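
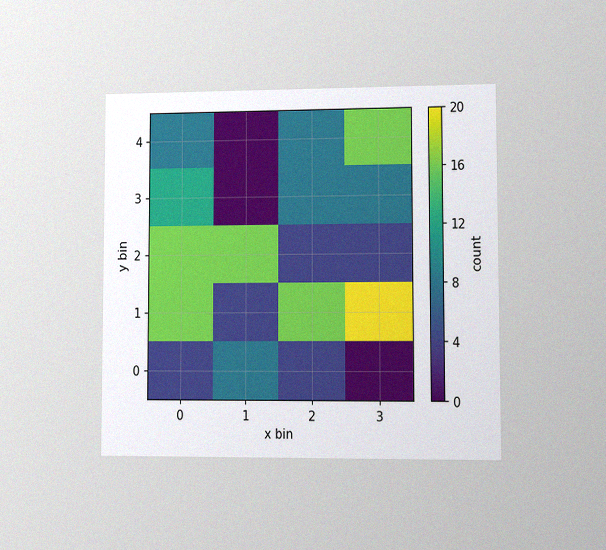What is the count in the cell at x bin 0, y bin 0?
4

The chart is viewed at a slight angle, with some photo noise. Matching the cell (0, 0) against the colorbar gives 4.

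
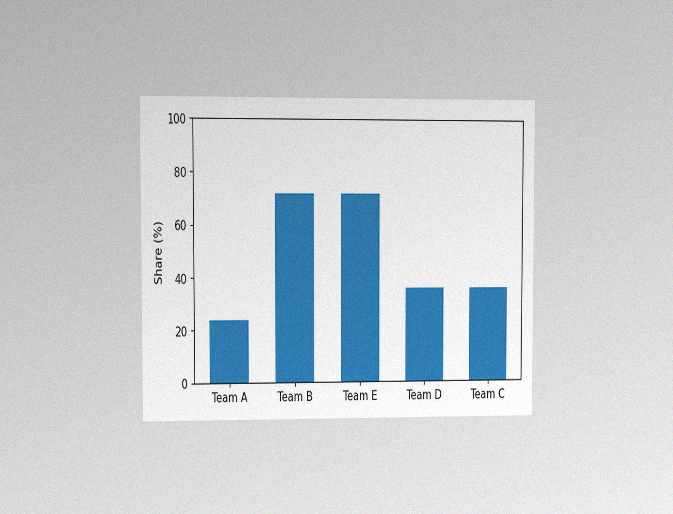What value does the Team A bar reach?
The chart is viewed at a slight angle, with some photo noise. Reading along the chart's y-axis, the Team A bar reaches 24%.

24%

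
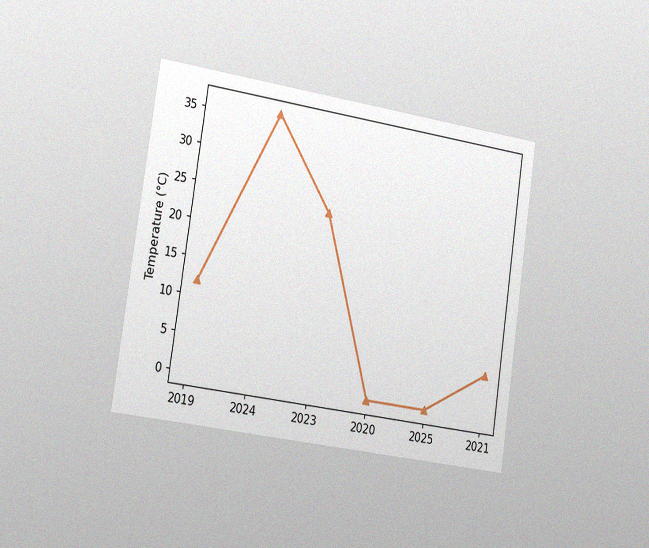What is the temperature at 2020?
0°C

The chart is tilted about 8° clockwise and viewed slightly from the left, with some photo noise. At 2020, the line is at 0°C.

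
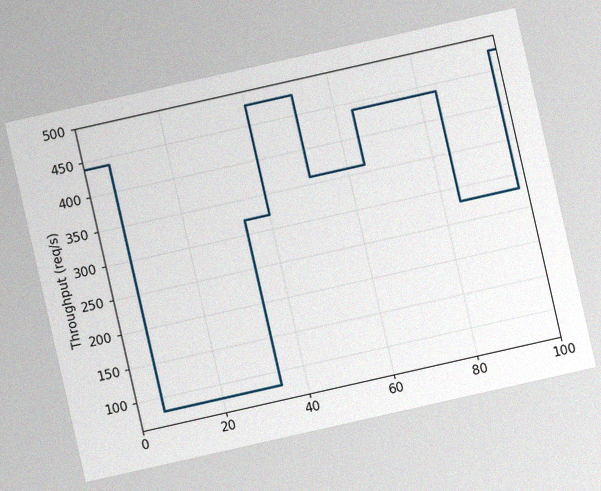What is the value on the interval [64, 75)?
The chart is tilted about 13° counter-clockwise, with some photo noise. On [64, 75) the step sits at 440req/s.

440req/s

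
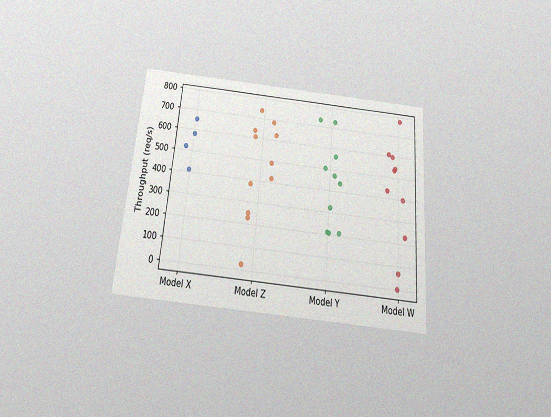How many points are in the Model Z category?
The chart is tilted about 5° clockwise and viewed slightly from below, with some photo noise. Counting the markers in the Model Z column gives 11.

11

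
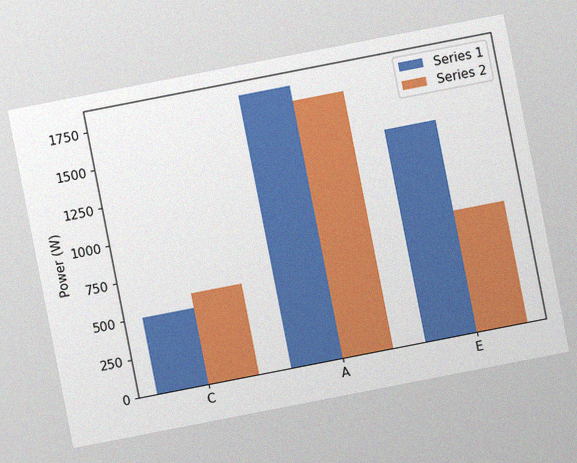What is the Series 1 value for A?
The chart is tilted about 11° counter-clockwise, with some photo noise. The Series 1 bar at A reaches 1800W on the y-axis.

1800W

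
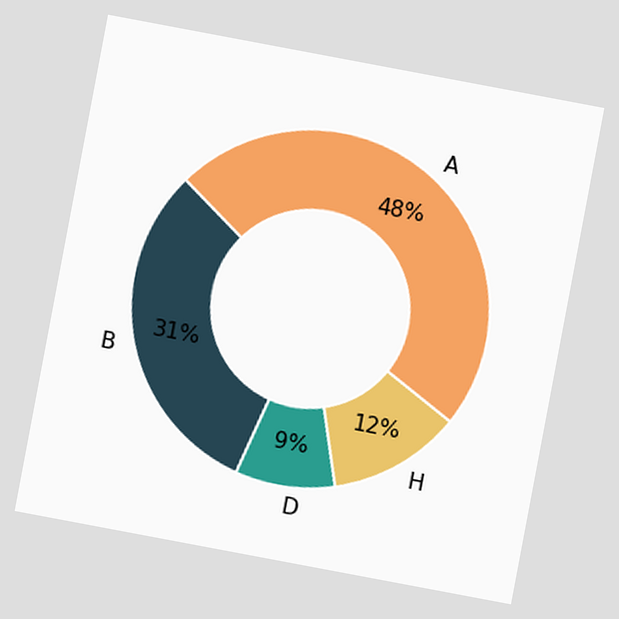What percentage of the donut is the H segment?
12%

The chart is tilted about 11° clockwise. The H segment takes up 12% of the ring.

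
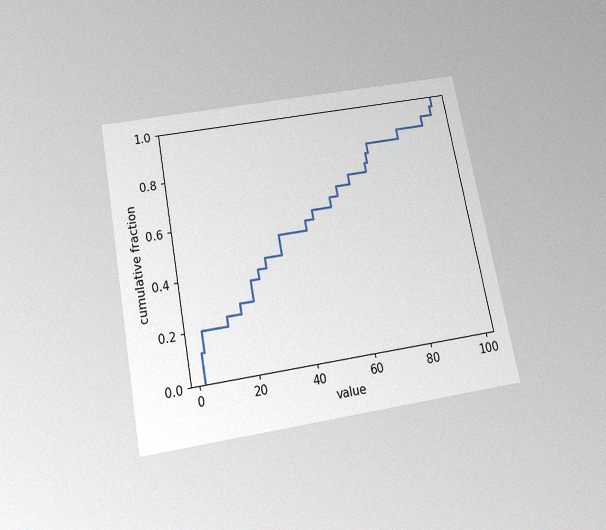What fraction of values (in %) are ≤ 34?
52%

The chart is tilted about 11° counter-clockwise and viewed slightly from below, with some photo noise. At x=34 the ECDF step is at 52%.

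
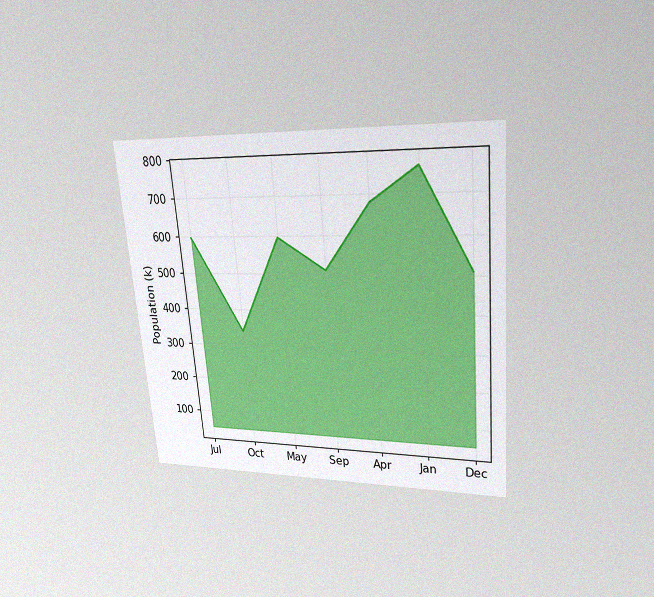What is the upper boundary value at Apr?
The chart is tilted about 5° counter-clockwise and viewed at a slight angle, with some photo noise. At Apr the upper boundary is at 680k.

680k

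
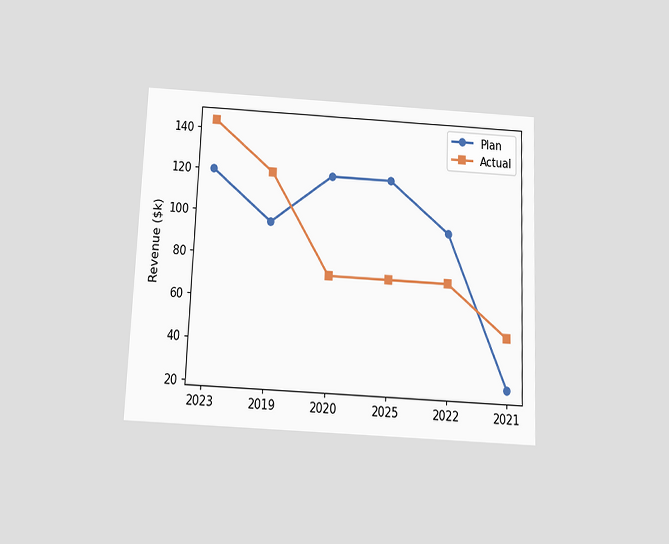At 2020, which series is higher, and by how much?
Plan, by $48k

The chart is tilted about 2° clockwise and viewed slightly from below. At 2020, Plan sits above the other line by $48k.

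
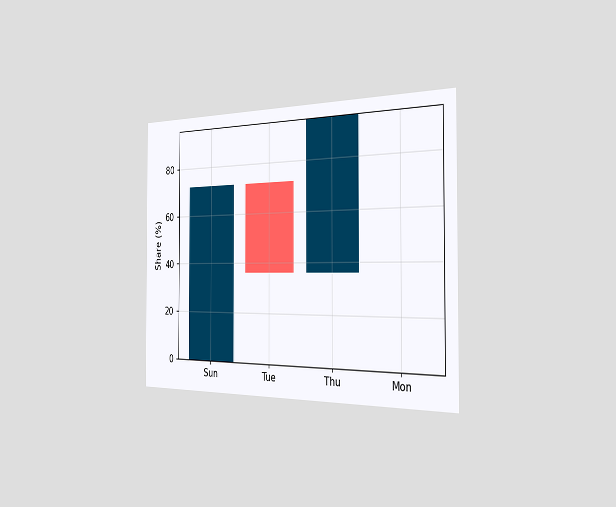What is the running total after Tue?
36%

The chart is viewed slightly from the right. After Tue the running total reaches 36%.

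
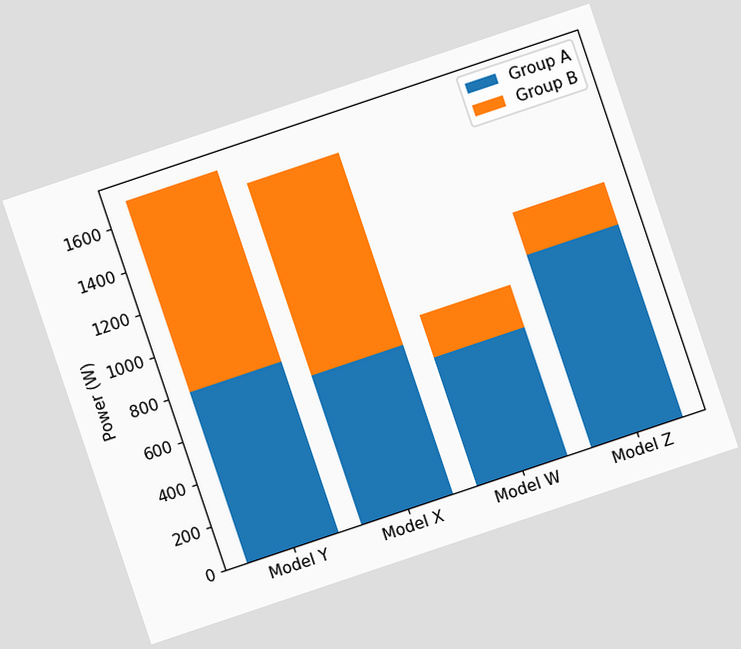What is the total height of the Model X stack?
1600W

The chart is tilted about 19° counter-clockwise. The Model X stack's top reaches 1600W on the y-axis.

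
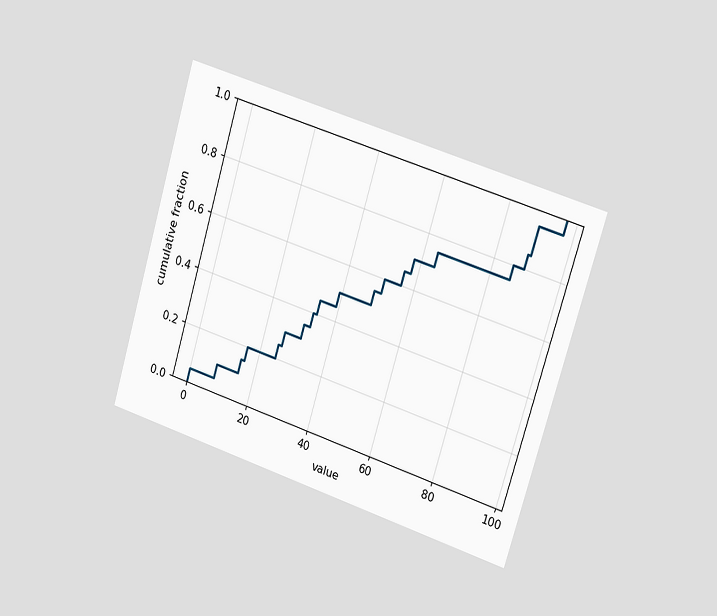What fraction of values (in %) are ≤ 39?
50%

The chart is tilted about 17° clockwise and viewed slightly from the right. At x=39 the ECDF step is at 50%.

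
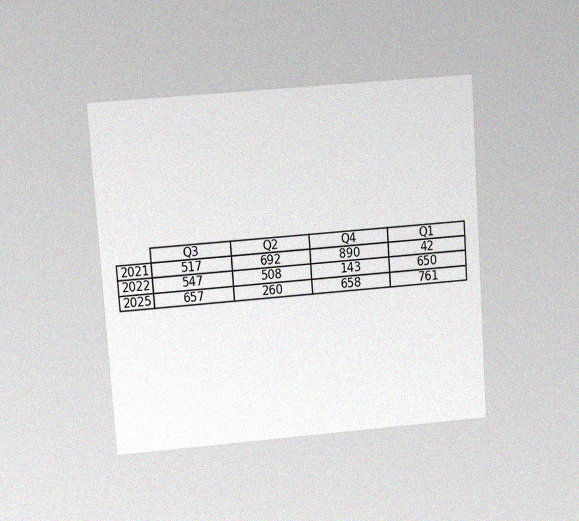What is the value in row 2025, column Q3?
The chart is tilted about 4° counter-clockwise and viewed at a slight angle, with some photo noise. The (2025, Q3) cell reads 657.

657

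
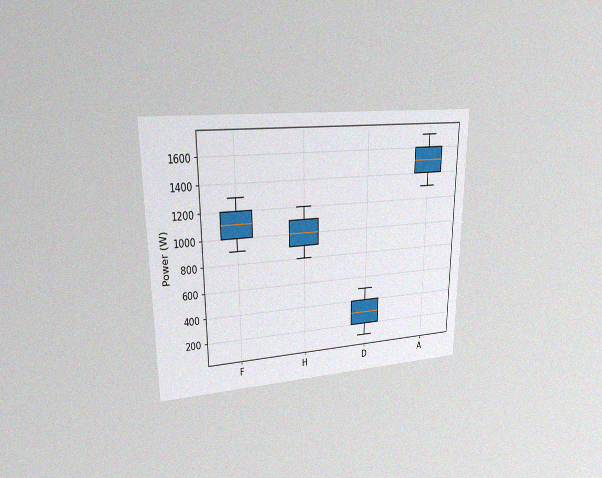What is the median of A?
The chart is viewed at a slight angle, with some photo noise. The median line in the A box sits at 1500W.

1500W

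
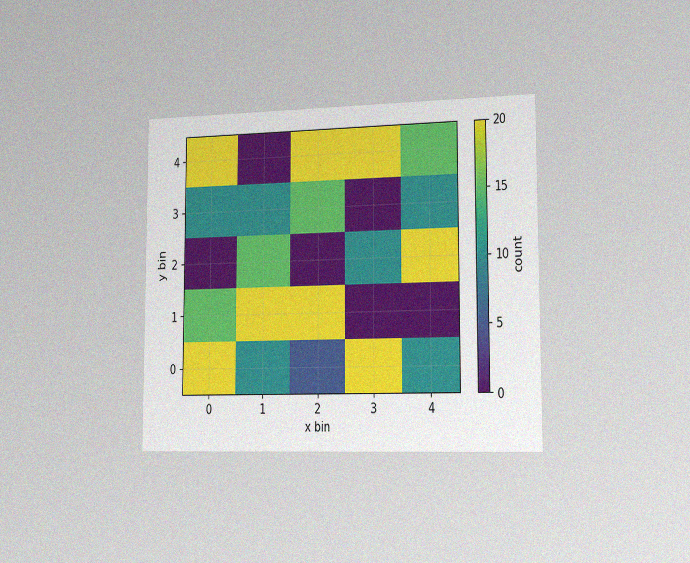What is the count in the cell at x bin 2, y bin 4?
20

The chart is viewed slightly from the right, with some photo noise. Matching the cell (2, 4) against the colorbar gives 20.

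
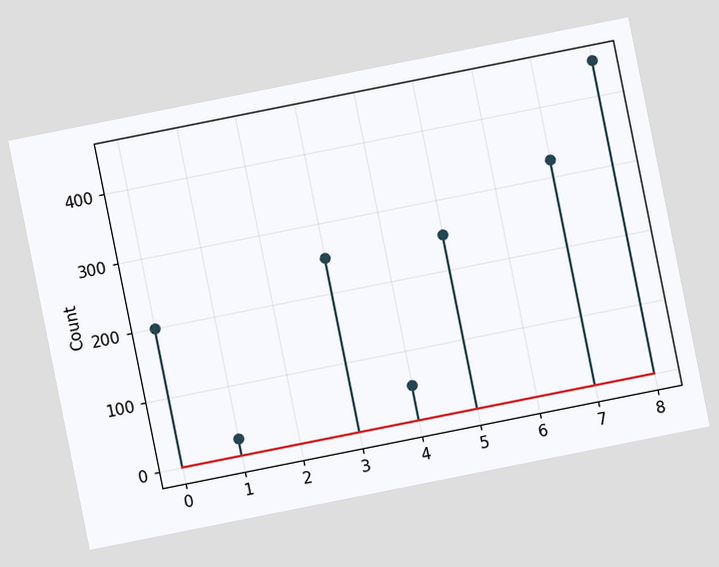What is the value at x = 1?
25

The chart is tilted about 11° counter-clockwise. The stem at x=1 reaches 25.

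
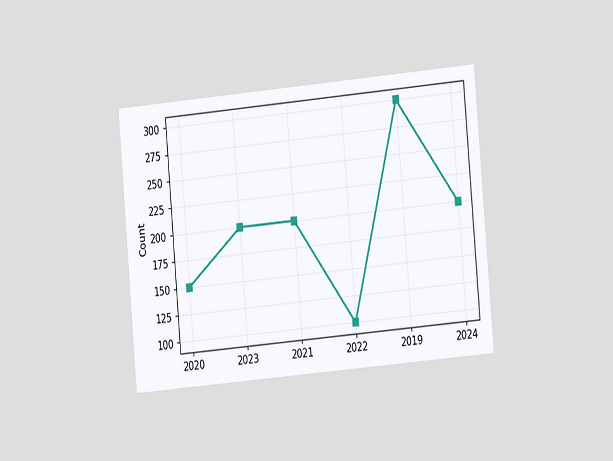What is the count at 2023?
The chart is tilted about 5° counter-clockwise and viewed slightly from the right. At 2023, the line is at 200.

200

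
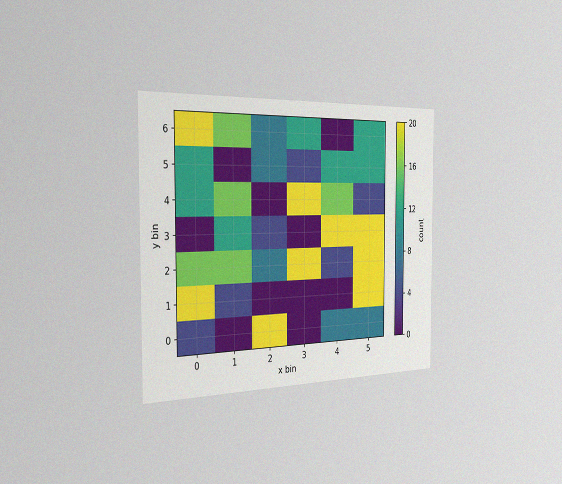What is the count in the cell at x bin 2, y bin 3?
The chart is viewed slightly from the left, with some photo noise. Matching the cell (2, 3) against the colorbar gives 4.

4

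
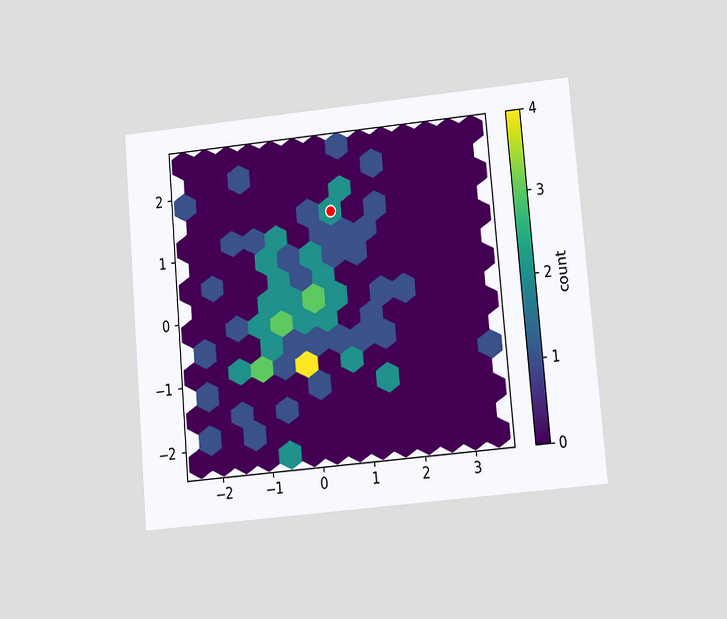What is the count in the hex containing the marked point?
2

The chart is tilted about 5° counter-clockwise and viewed at a slight angle. The marked hex reads 2 on the colorbar.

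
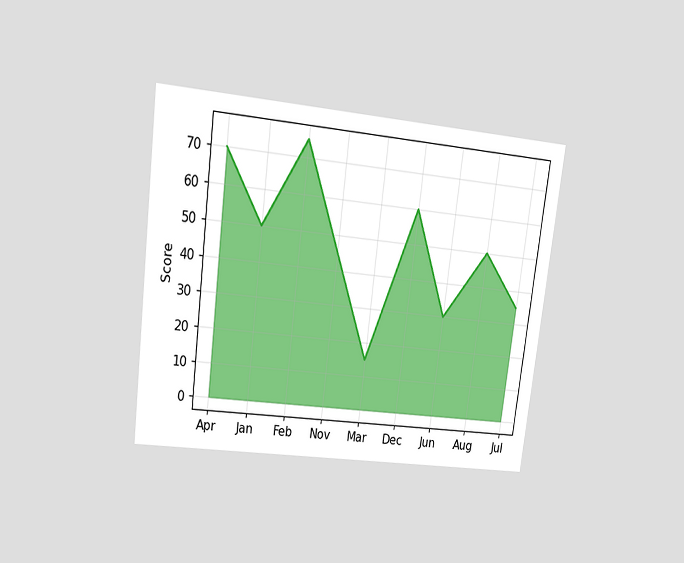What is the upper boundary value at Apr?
The chart is tilted about 7° clockwise and viewed at a slight angle. At Apr the upper boundary is at 70.

70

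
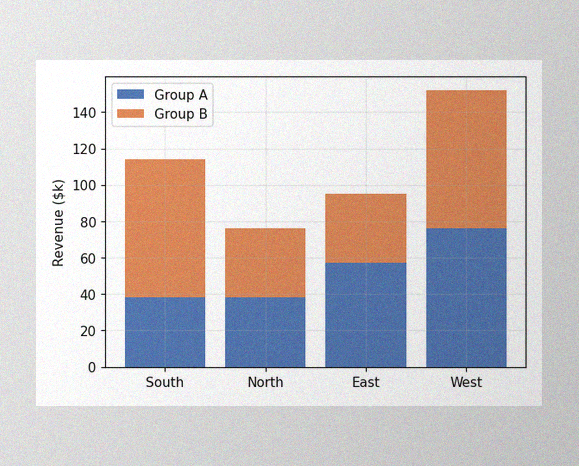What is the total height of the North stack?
$76k

The image has some photo noise and uneven lighting. The North stack's top reaches $76k on the y-axis.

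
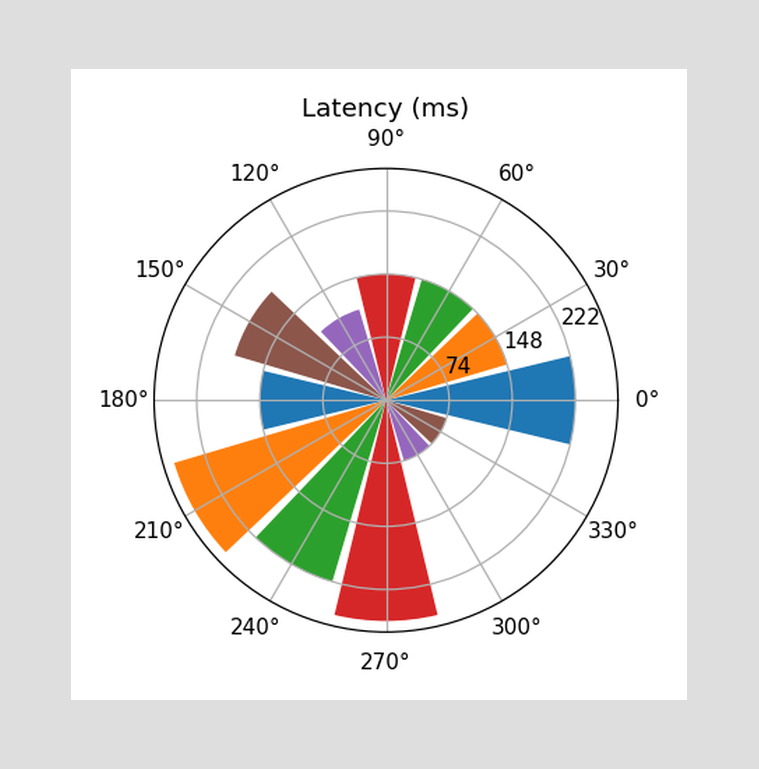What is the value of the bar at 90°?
The bar at 90° reaches 148ms on the radial axis.

148ms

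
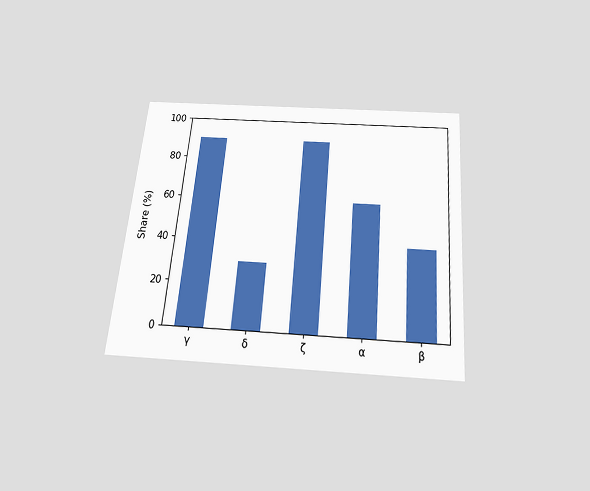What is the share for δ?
30%

The chart is tilted about 5° clockwise and viewed slightly from below. Reading along the chart's y-axis, the δ bar reaches 30%.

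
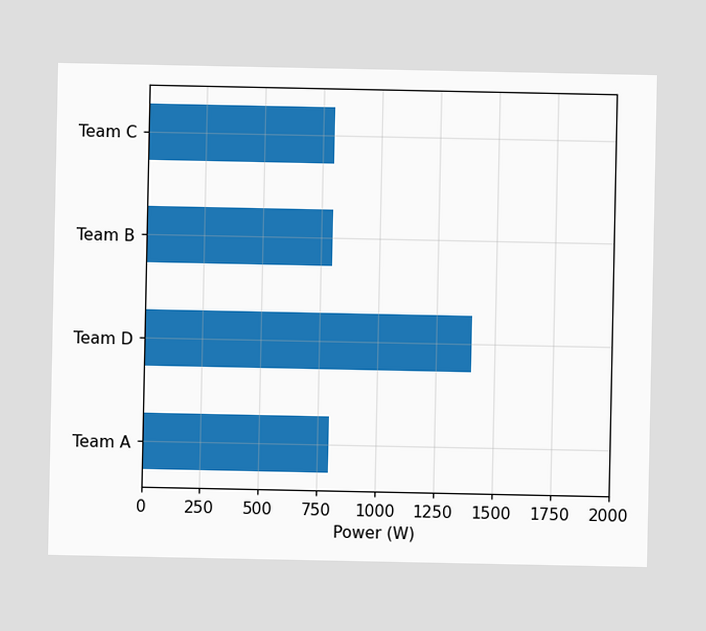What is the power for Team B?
800W

Reading along the chart's x-axis, the Team B bar reaches 800W.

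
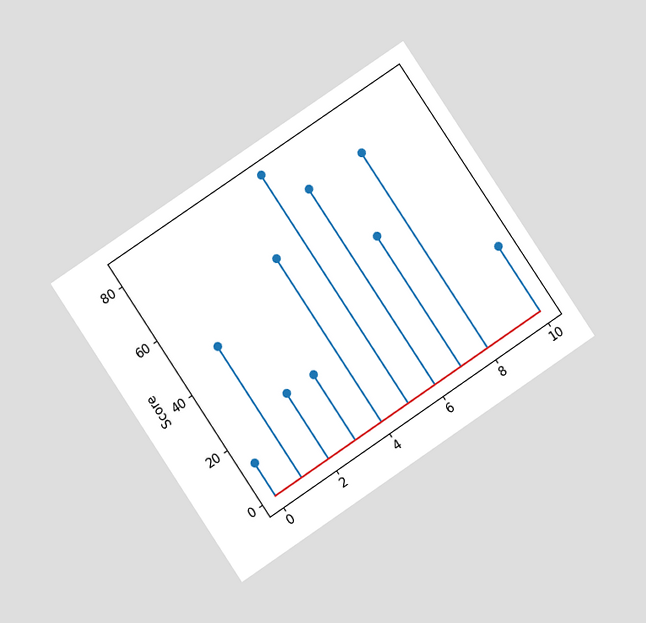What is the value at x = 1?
48

The chart is tilted about 34° counter-clockwise and viewed at a slight angle. The stem at x=1 reaches 48.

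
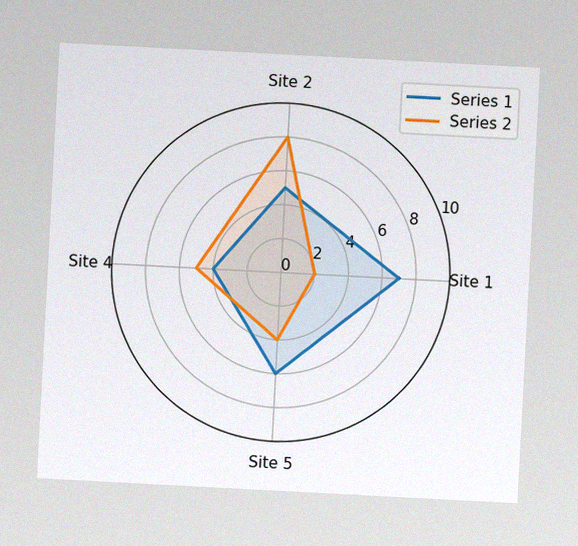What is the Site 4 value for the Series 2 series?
The chart is tilted about 3° clockwise, with some photo noise. On the Site 4 axis, Series 2 reaches 5.

5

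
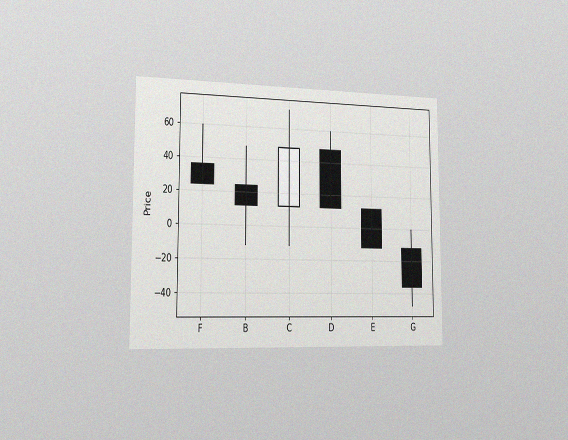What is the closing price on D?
The chart is viewed slightly from the left, with some photo noise. The D candle closes at 12.

12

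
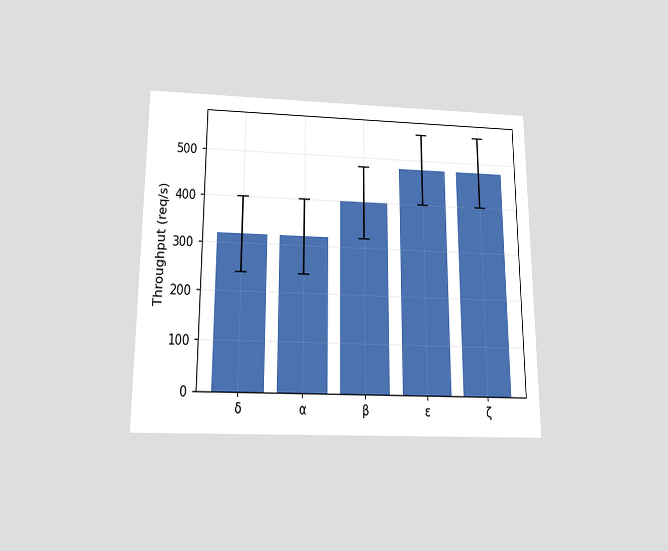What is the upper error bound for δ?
400req/s

The chart is viewed slightly from below. The δ bar's upper whisker reaches 400req/s.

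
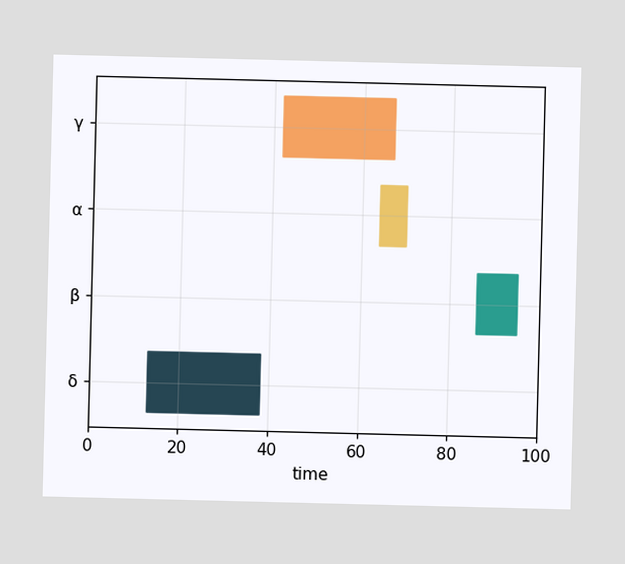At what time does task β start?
86

The β bar begins at t=86.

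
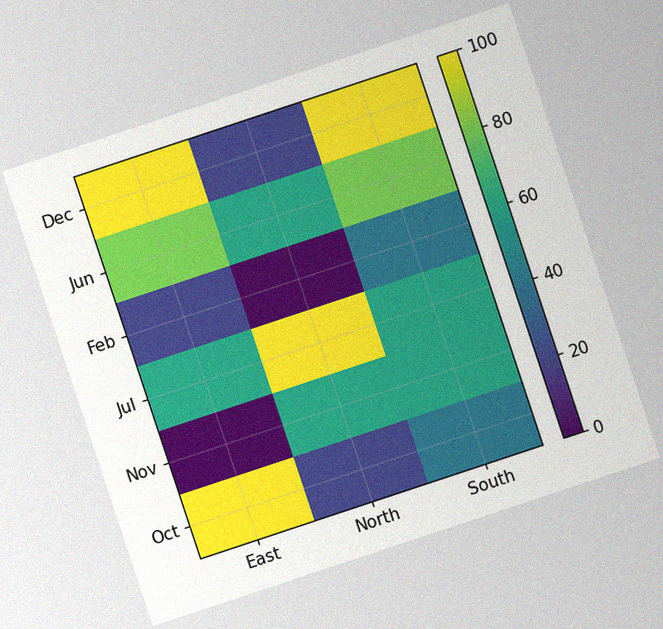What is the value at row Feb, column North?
0

The chart is tilted about 18° counter-clockwise, with some photo noise. Matching cell (Feb, North) against the colorbar gives 0.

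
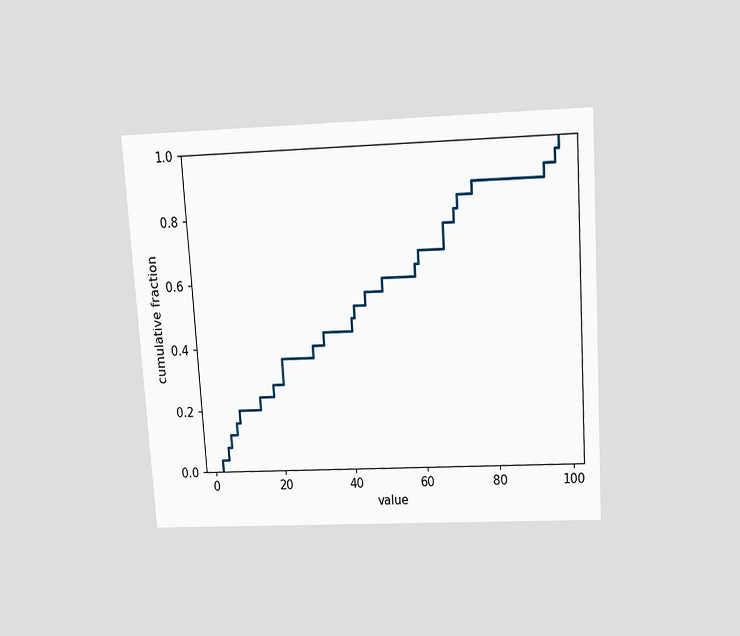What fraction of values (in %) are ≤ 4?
The chart is tilted about 4° counter-clockwise and viewed slightly from above. At x=4 the ECDF step is at 8%.

8%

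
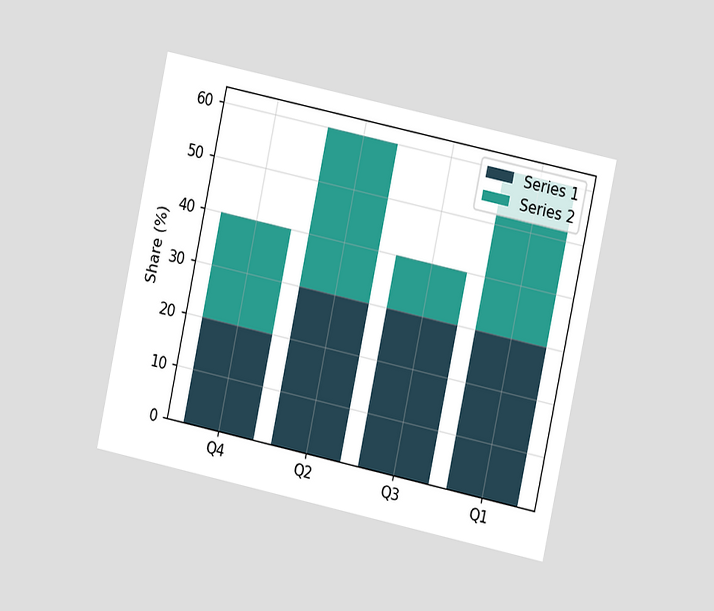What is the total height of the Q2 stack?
The chart is tilted about 12° clockwise and viewed at a slight angle. The Q2 stack's top reaches 60% on the y-axis.

60%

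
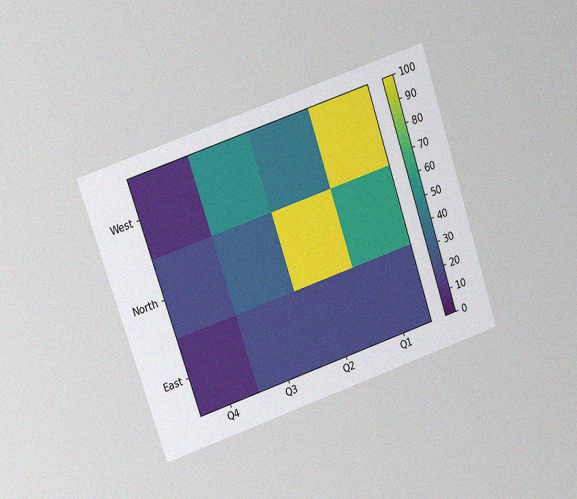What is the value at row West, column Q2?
40

The chart is tilted about 18° counter-clockwise and viewed at a slight angle, with some photo noise. Matching cell (West, Q2) against the colorbar gives 40.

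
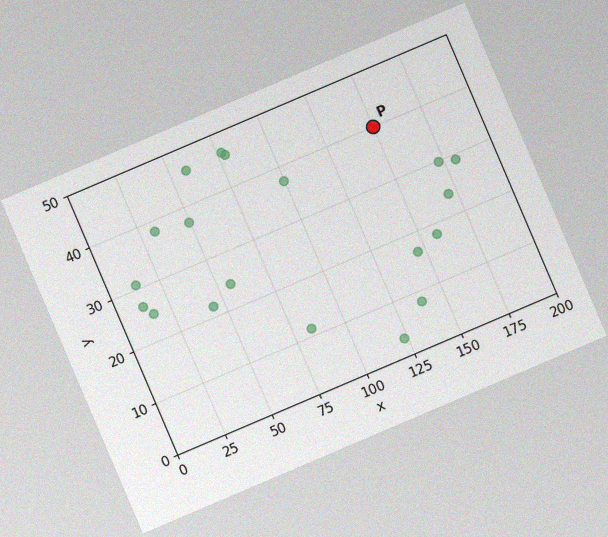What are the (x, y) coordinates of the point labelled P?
(150, 40)

The chart is tilted about 23° counter-clockwise, with some photo noise. Following the gridlines from P to each axis, P sits at (150, 40).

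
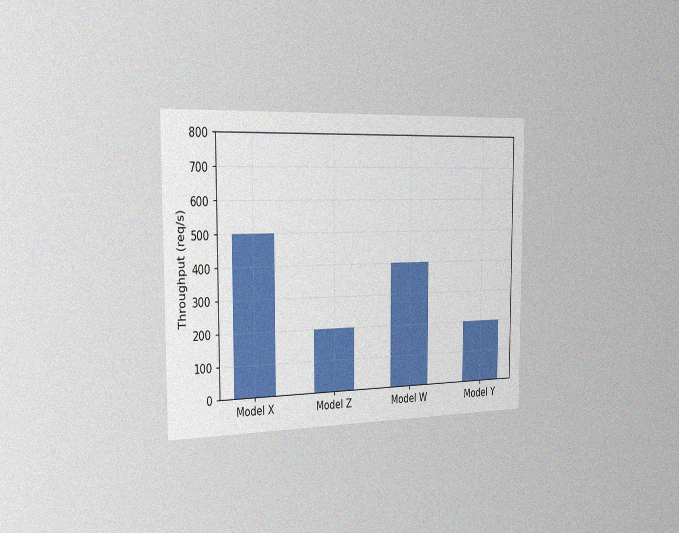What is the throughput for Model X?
500req/s

The chart is viewed slightly from the left, with some photo noise. Reading along the chart's y-axis, the Model X bar reaches 500req/s.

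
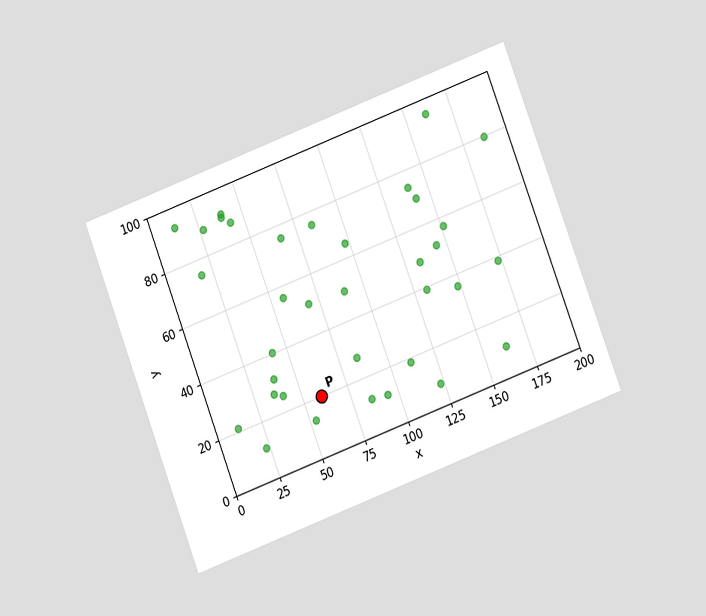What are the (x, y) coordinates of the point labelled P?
The chart is tilted about 21° counter-clockwise and viewed at a slight angle. Following the gridlines from P to each axis, P sits at (60, 20).

(60, 20)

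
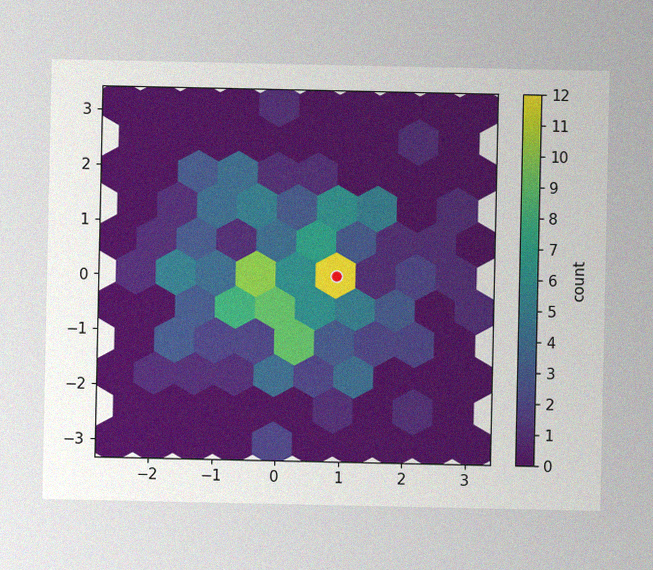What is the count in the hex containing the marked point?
12

The image has some photo noise and uneven lighting. The marked hex reads 12 on the colorbar.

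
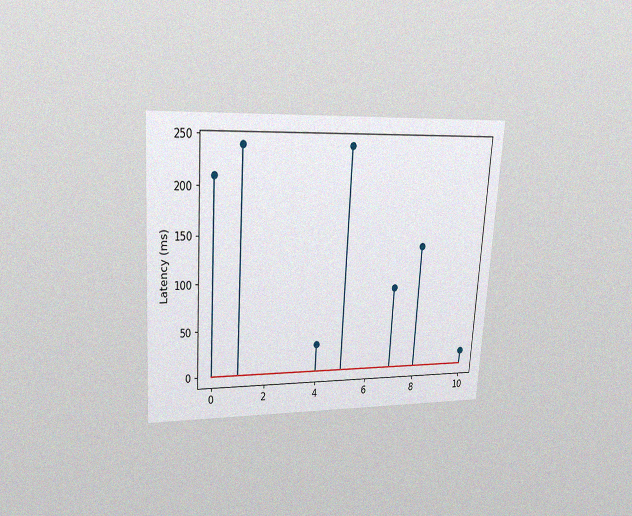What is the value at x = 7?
90ms

The chart is tilted about 4° clockwise and viewed at a slight angle, with some photo noise. The stem at x=7 reaches 90ms.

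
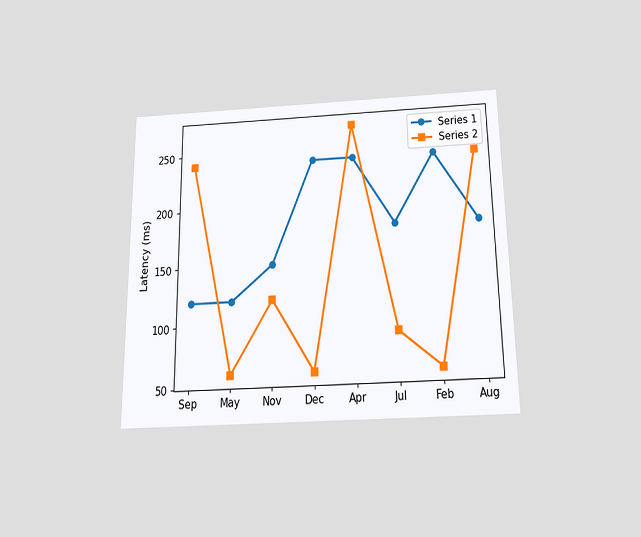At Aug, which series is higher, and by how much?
The chart is viewed slightly from below. At Aug, Series 2 sits above the other line by 60ms.

Series 2, by 60ms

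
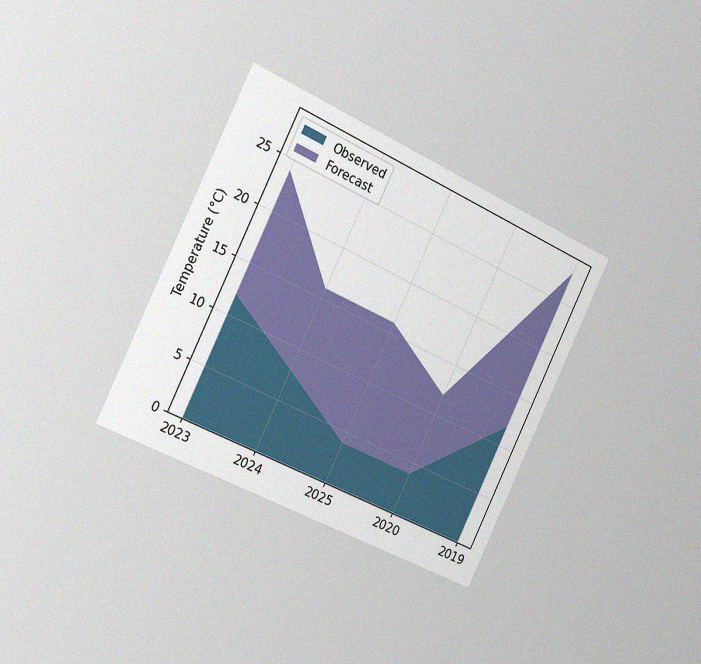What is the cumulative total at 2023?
24°C

The chart is tilted about 26° clockwise and viewed slightly from the left, with some photo noise. The stacked total at 2023 reaches 24°C.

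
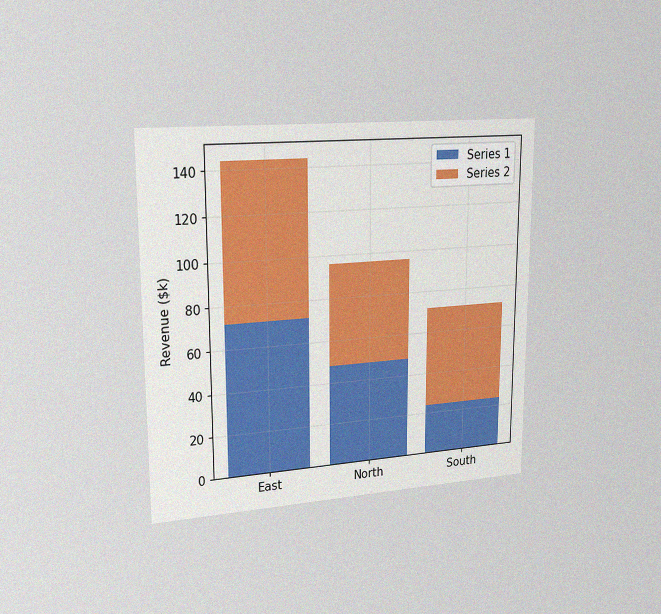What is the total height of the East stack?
The chart is viewed slightly from the left, with some photo noise. The East stack's top reaches $144k on the y-axis.

$144k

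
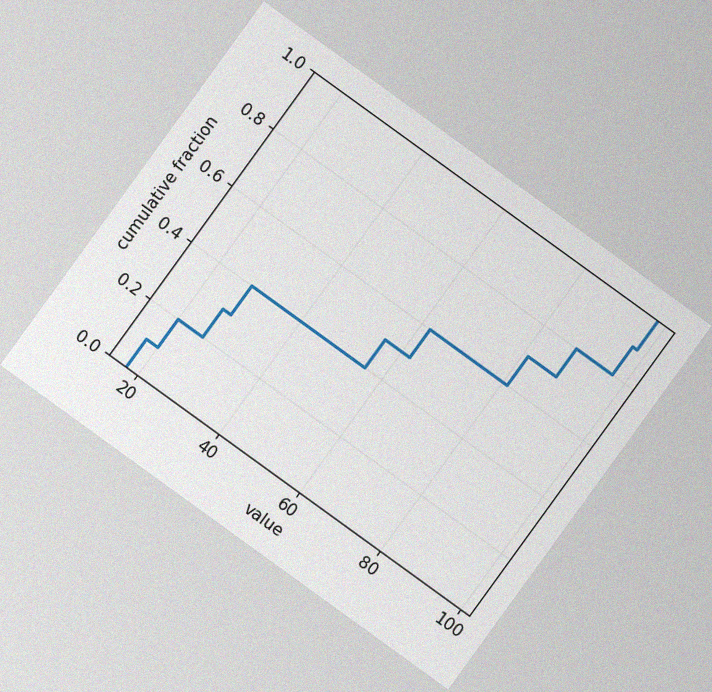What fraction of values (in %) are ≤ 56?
50%

The chart is tilted about 36° clockwise, with some photo noise. At x=56 the ECDF step is at 50%.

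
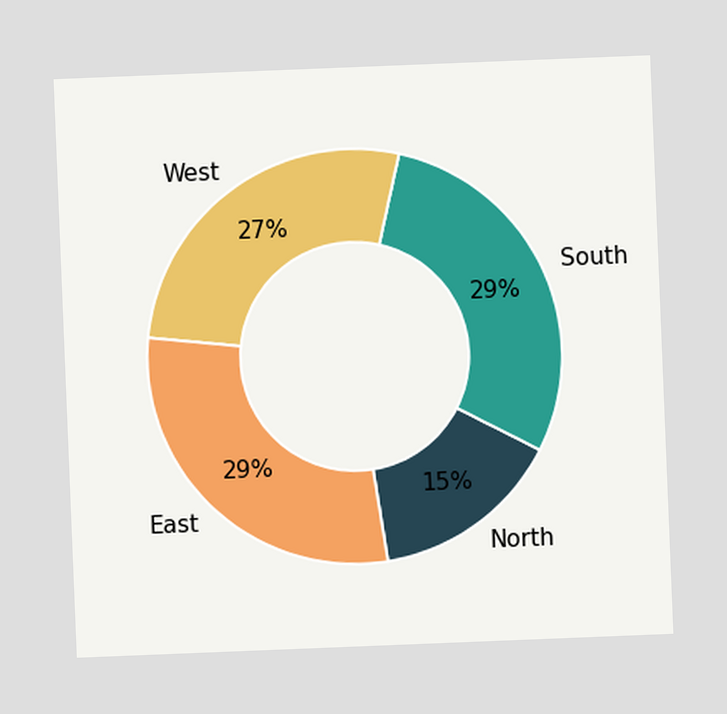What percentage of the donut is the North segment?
15%

The chart is tilted about 2° counter-clockwise. The North segment takes up 15% of the ring.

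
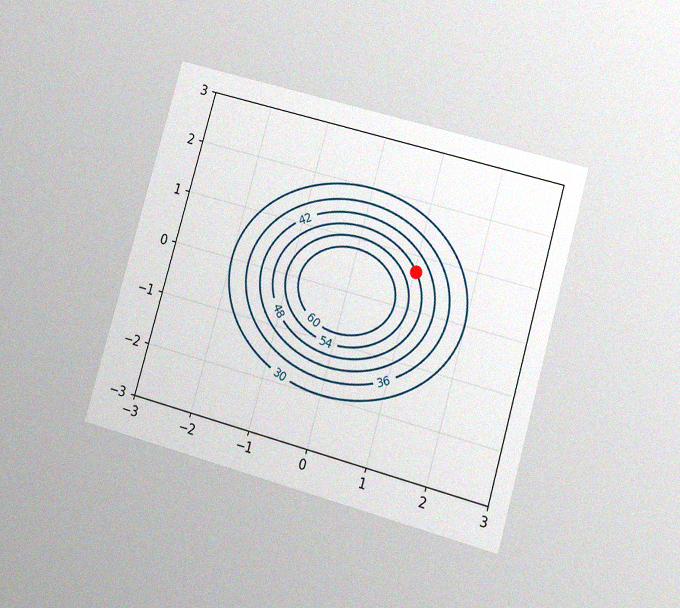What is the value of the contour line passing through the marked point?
The chart is tilted about 16° clockwise and viewed at a slight angle, with some photo noise. The marked point sits on the contour labelled 48.

48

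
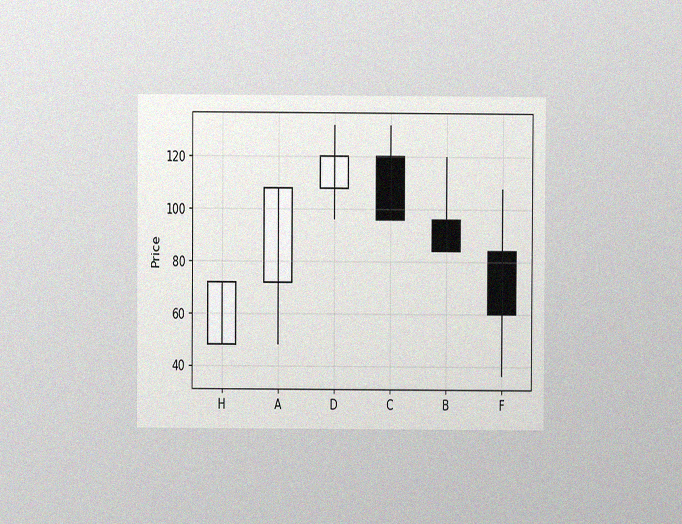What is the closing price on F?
The chart is viewed at a slight angle, with some photo noise. The F candle closes at 60.

60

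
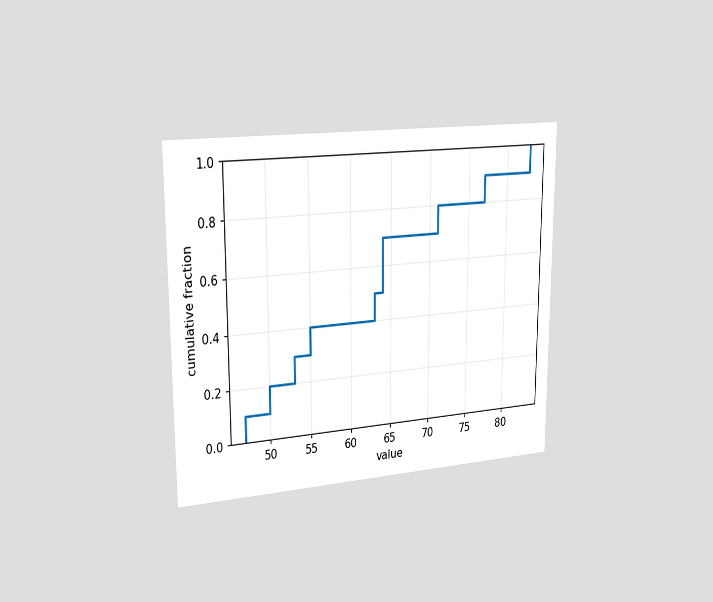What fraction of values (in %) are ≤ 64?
The chart is viewed slightly from the left. At x=64 the ECDF step is at 70%.

70%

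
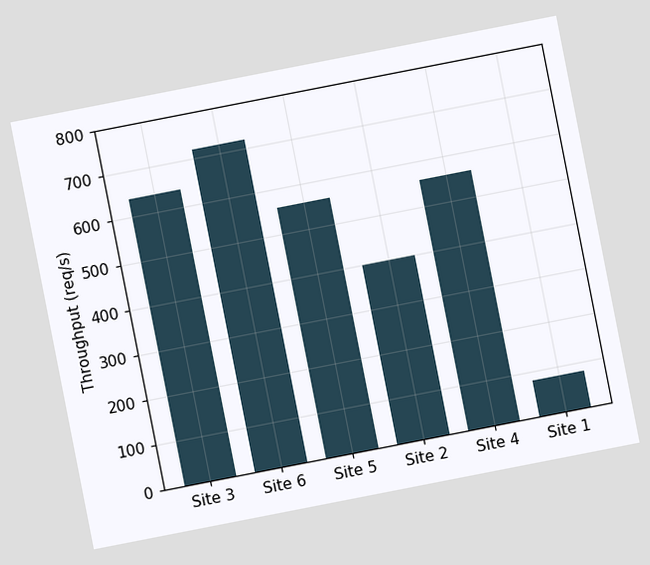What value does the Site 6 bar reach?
The chart is tilted about 11° counter-clockwise. Reading along the chart's y-axis, the Site 6 bar reaches 720req/s.

720req/s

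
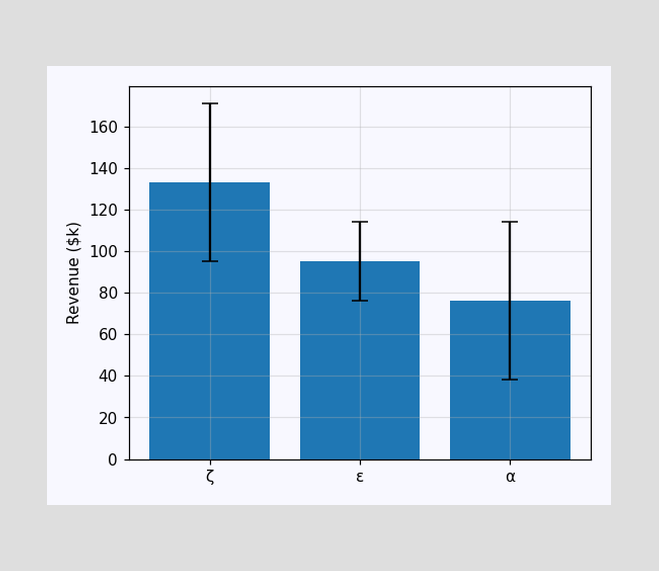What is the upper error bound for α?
$114k

The α bar's upper whisker reaches $114k.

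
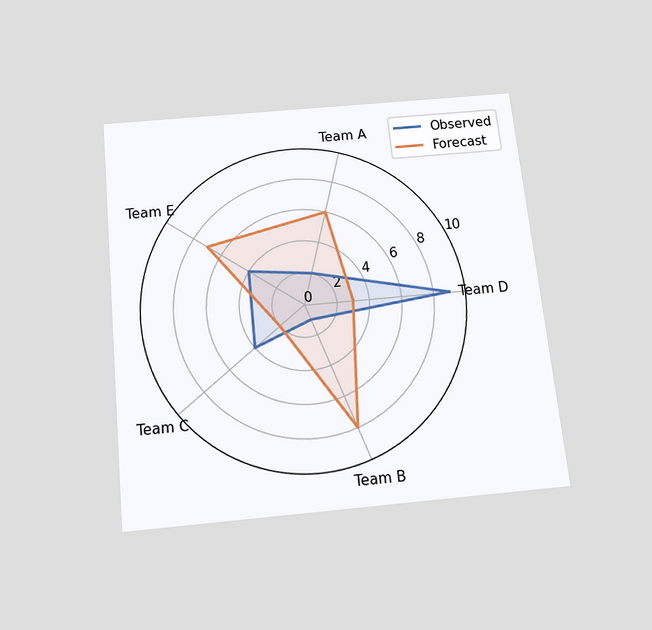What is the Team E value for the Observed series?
The chart is tilted about 6° counter-clockwise and viewed slightly from below. On the Team E axis, Observed reaches 4.

4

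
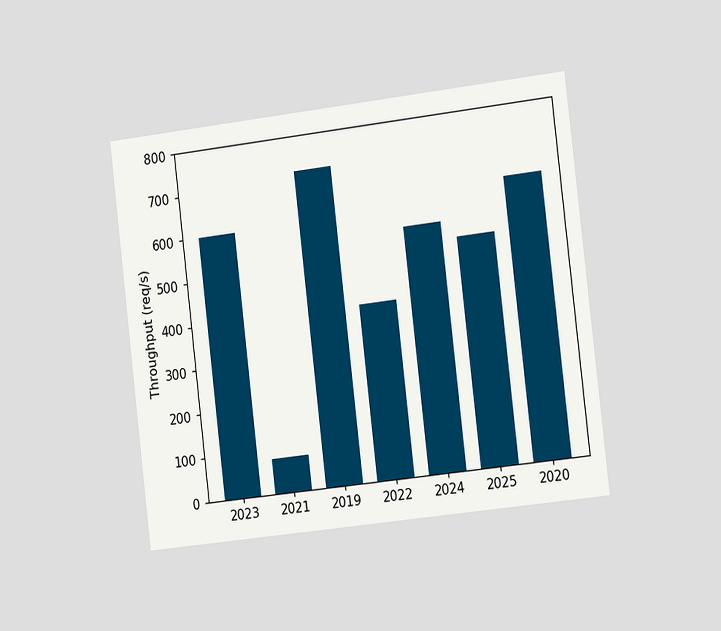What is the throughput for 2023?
600req/s

The chart is tilted about 7° counter-clockwise and viewed slightly from the right. Reading along the chart's y-axis, the 2023 bar reaches 600req/s.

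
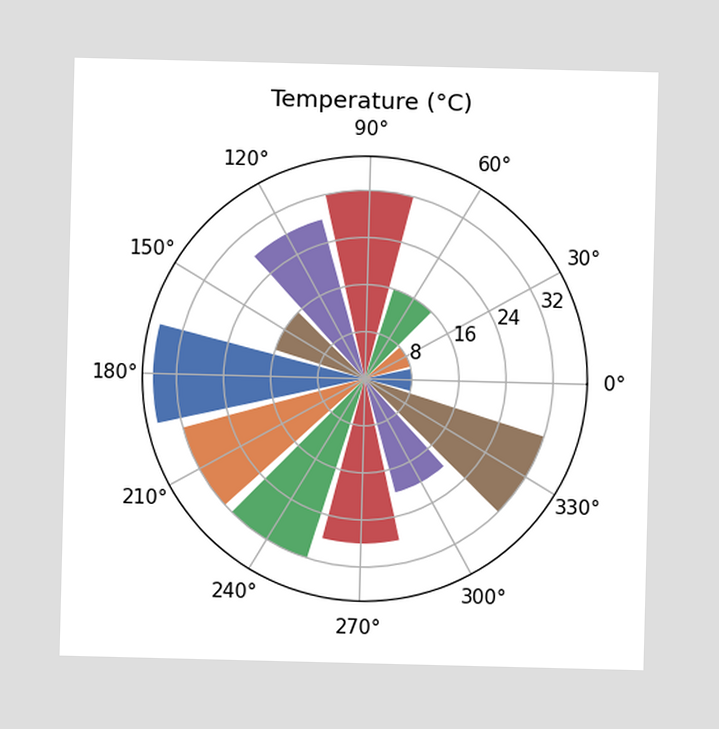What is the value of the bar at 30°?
8°C

The bar at 30° reaches 8°C on the radial axis.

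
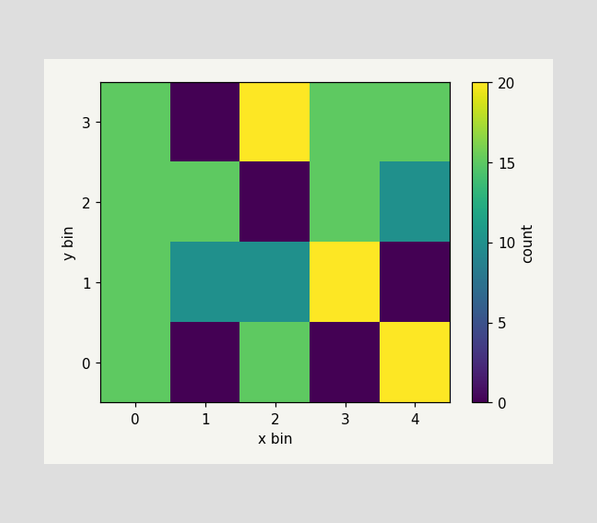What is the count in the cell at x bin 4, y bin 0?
20

Matching the cell (4, 0) against the colorbar gives 20.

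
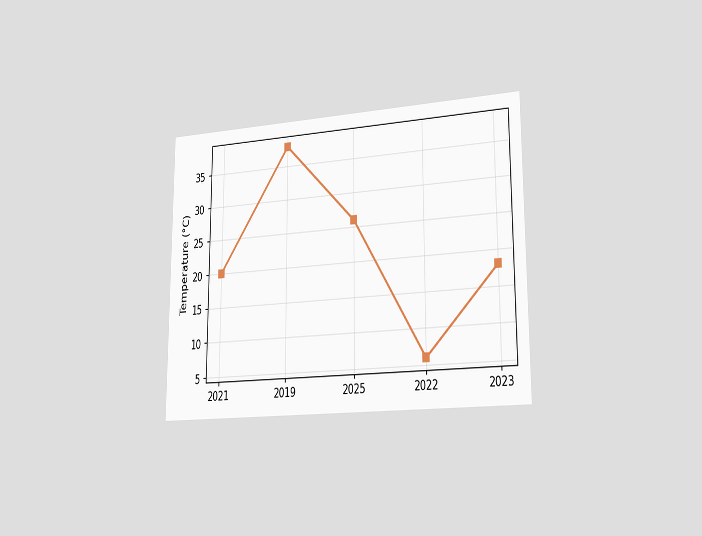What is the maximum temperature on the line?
38°C

The chart is viewed slightly from the right. The highest point is at 2019, and reading across to the y-axis gives 38°C.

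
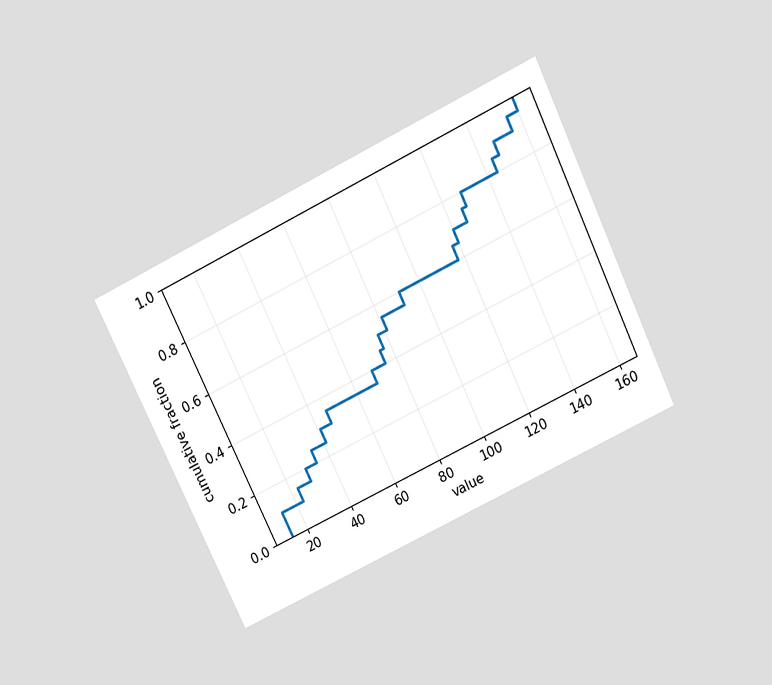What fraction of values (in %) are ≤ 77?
50%

The chart is tilted about 26° counter-clockwise and viewed slightly from above. At x=77 the ECDF step is at 50%.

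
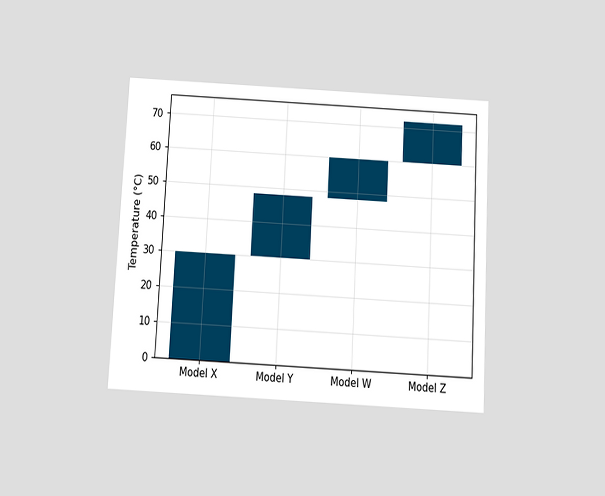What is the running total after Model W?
60°C

The chart is tilted about 3° clockwise and viewed slightly from below. After Model W the running total reaches 60°C.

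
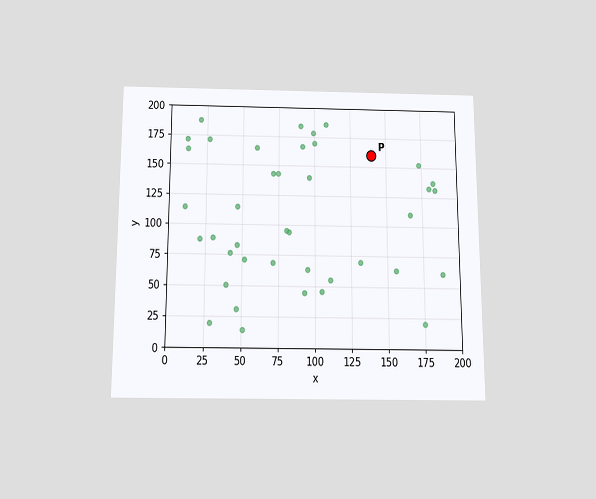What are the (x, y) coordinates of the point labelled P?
The chart is viewed slightly from below. Following the gridlines from P to each axis, P sits at (140, 160).

(140, 160)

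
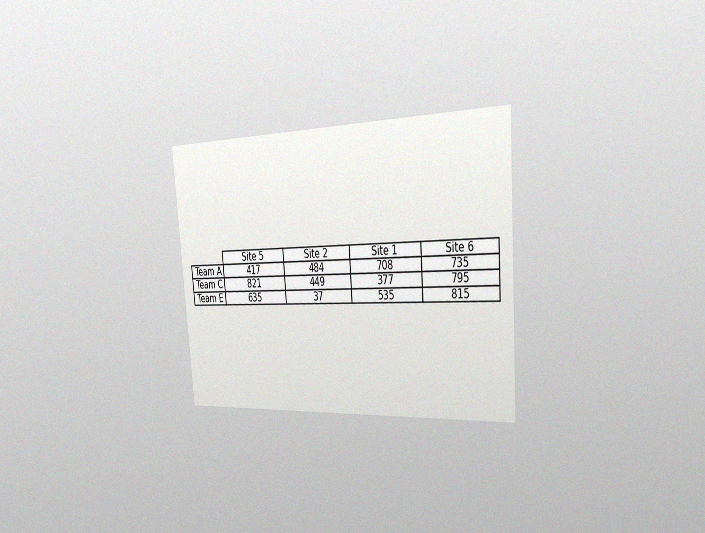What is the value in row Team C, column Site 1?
377

The chart is tilted about 4° counter-clockwise and viewed slightly from the right, with some photo noise. The (Team C, Site 1) cell reads 377.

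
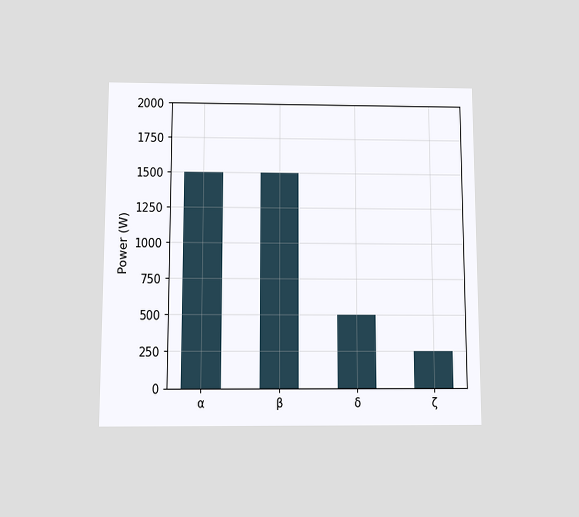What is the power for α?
1500W

The chart is viewed slightly from below. Reading along the chart's y-axis, the α bar reaches 1500W.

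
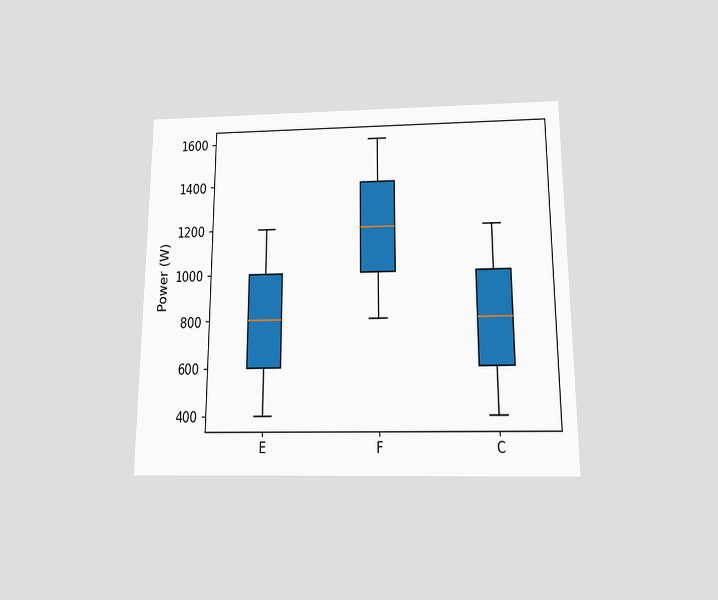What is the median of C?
The chart is viewed slightly from below. The median line in the C box sits at 800W.

800W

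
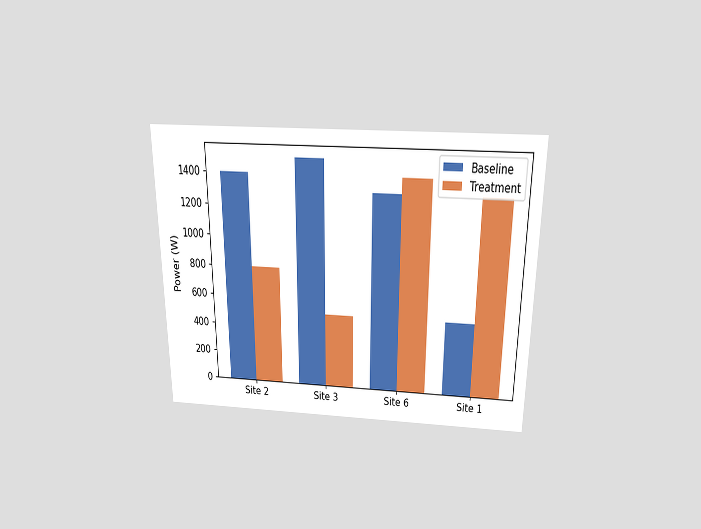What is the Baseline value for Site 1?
500W

The chart is viewed slightly from above. The Baseline bar at Site 1 reaches 500W on the y-axis.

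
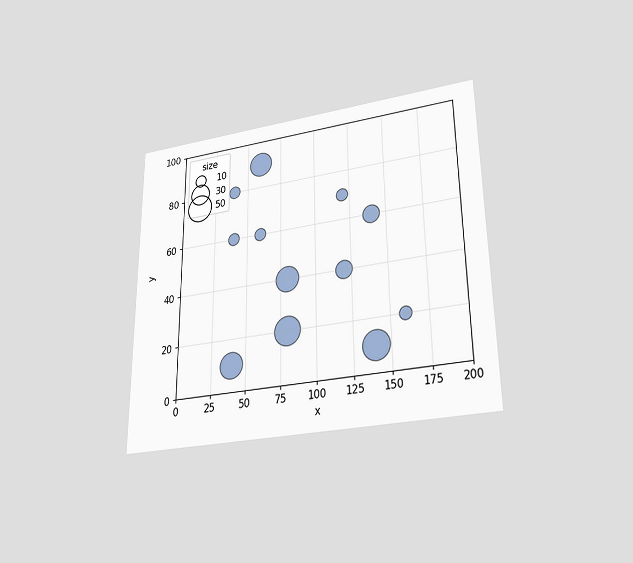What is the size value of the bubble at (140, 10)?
50

The chart is viewed slightly from below. Matching the bubble at (140, 10) against the size legend gives 50.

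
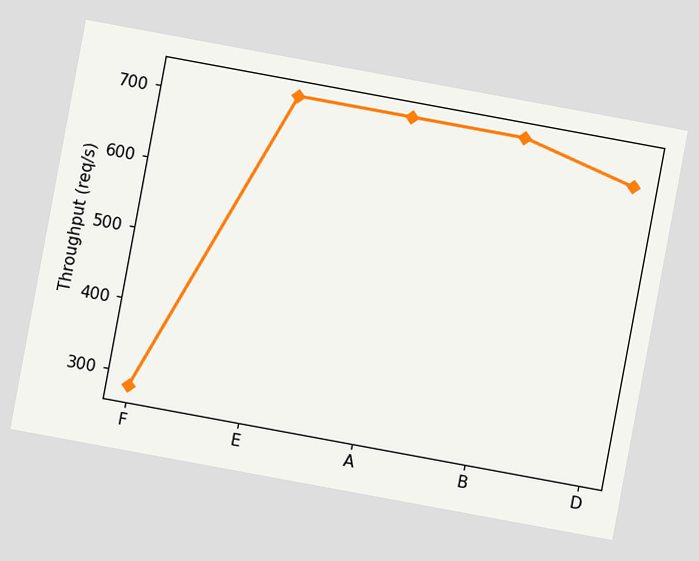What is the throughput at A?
The chart is tilted about 10° clockwise. At A, the line is at 720req/s.

720req/s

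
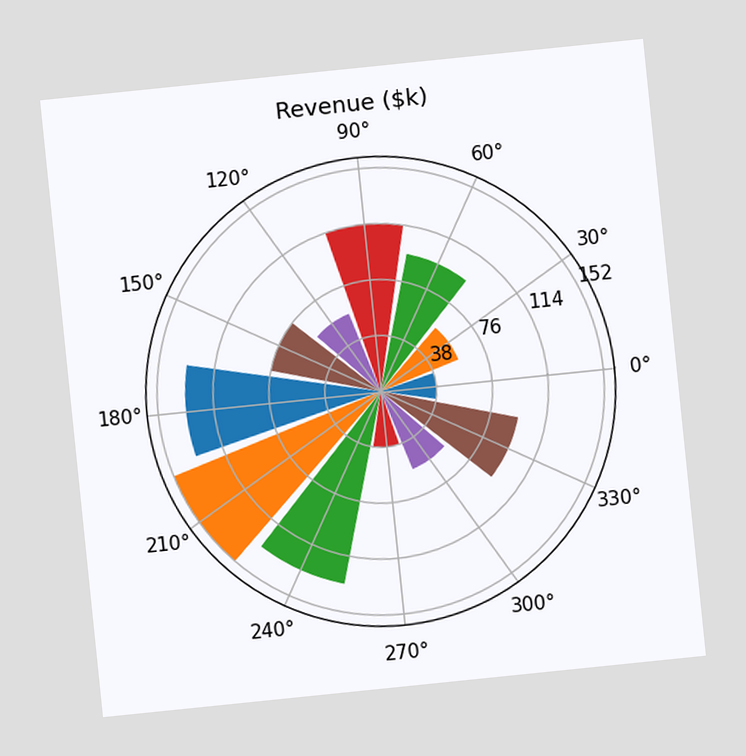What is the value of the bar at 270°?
$38k

The chart is tilted about 6° counter-clockwise. The bar at 270° reaches $38k on the radial axis.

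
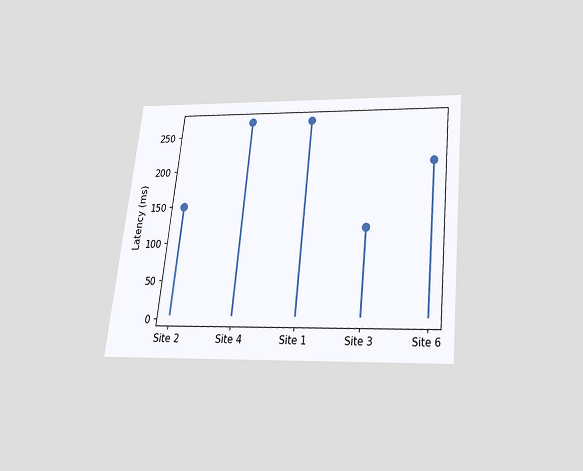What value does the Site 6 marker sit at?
210ms

The chart is tilted about 6° clockwise and viewed slightly from below. The Site 6 marker sits at 210ms.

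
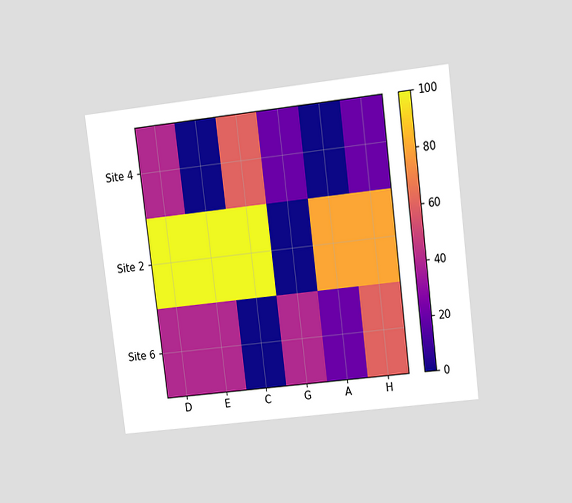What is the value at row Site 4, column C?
The chart is tilted about 7° counter-clockwise and viewed at a slight angle. Matching cell (Site 4, C) against the colorbar gives 60.

60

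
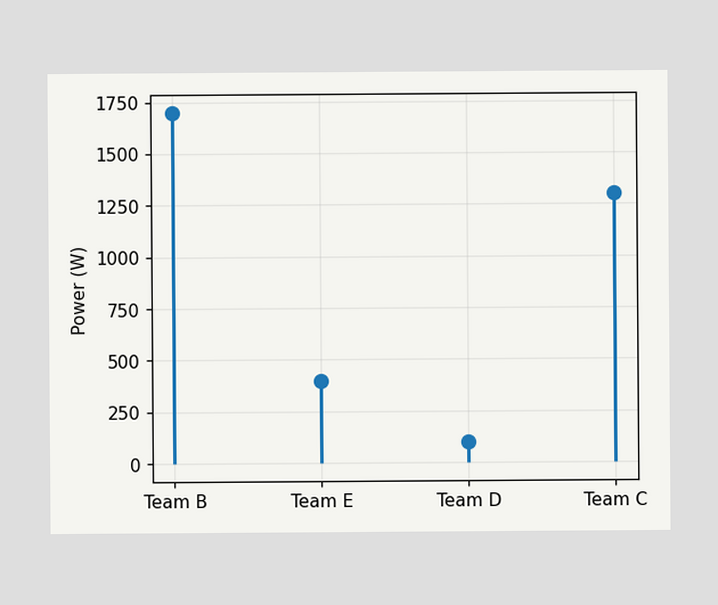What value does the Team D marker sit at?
The Team D marker sits at 100W.

100W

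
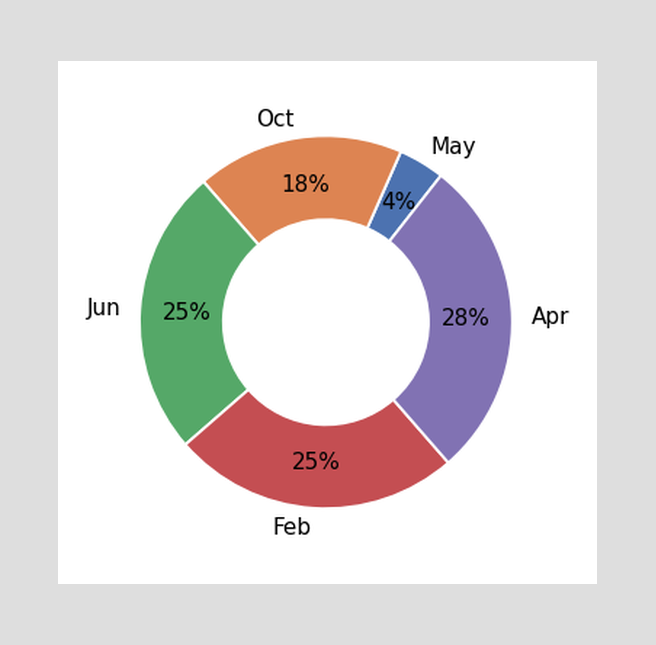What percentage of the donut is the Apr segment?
The Apr segment takes up 28% of the ring.

28%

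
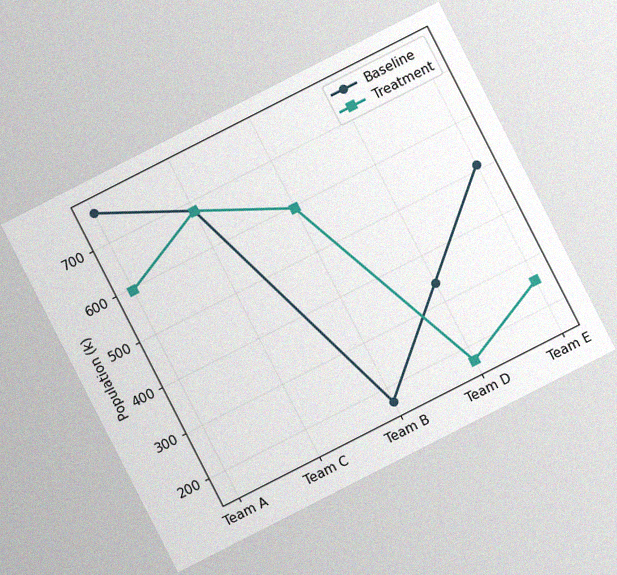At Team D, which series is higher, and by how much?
The chart is tilted about 27° counter-clockwise, with some photo noise. At Team D, Baseline sits above the other line by 170k.

Baseline, by 170k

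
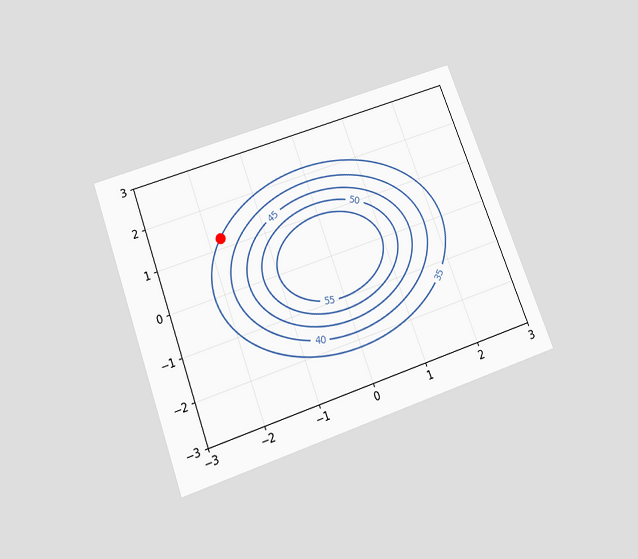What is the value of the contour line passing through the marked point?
The chart is tilted about 20° counter-clockwise and viewed slightly from below. The marked point sits on the contour labelled 35.

35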